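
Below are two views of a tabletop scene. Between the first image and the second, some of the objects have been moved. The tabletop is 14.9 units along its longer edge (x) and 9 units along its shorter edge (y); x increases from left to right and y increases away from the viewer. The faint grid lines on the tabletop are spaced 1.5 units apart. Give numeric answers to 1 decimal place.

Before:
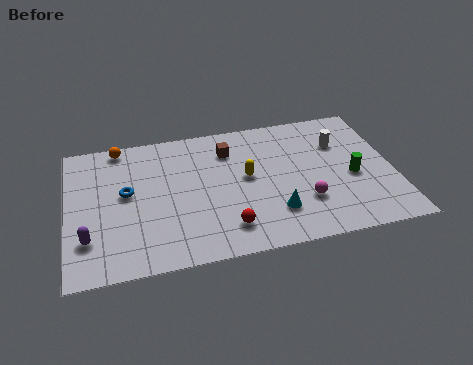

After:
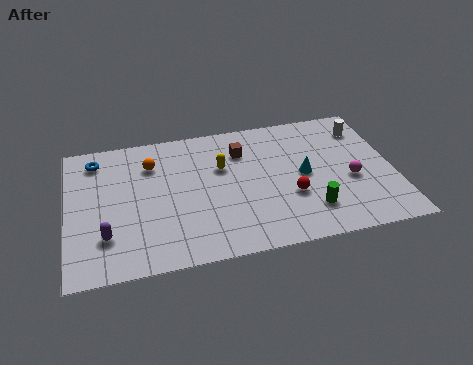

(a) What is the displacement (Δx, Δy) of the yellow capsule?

(-1.1, 0.9)

The yellow capsule started near (8.2, 4.9) and ended near (7.1, 5.8).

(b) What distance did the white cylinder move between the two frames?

1.4

The white cylinder was near (12.6, 6.3) before and (13.8, 7.1) after, so it travelled √(1.2² + 0.8²) ≈ 1.4 units.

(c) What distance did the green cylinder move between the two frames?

2.8

From (13.0, 3.9) to (10.9, 2.1), the green cylinder covered √(2.1² + 1.8²) ≈ 2.8 units.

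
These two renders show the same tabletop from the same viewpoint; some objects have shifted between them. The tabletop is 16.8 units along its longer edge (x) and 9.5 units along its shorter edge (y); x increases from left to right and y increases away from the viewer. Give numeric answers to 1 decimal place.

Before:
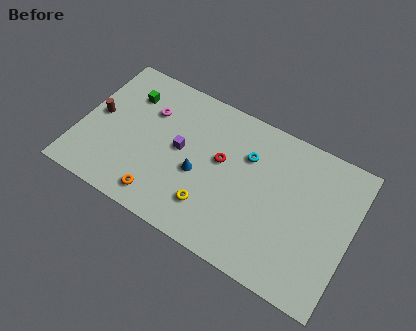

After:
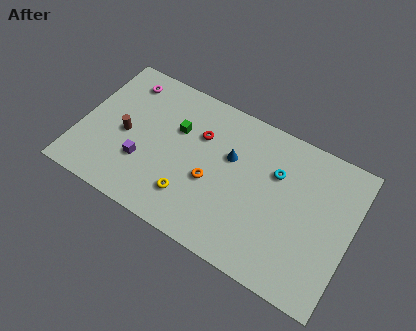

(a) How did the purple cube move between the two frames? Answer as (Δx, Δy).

(-2.1, -1.9)

The purple cube started near (6.2, 5.0) and ended near (4.1, 3.1).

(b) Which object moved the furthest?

the orange torus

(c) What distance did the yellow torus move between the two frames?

1.3

The yellow torus was near (8.5, 2.3) before and (7.2, 2.3) after, so it travelled √(1.3² + 0.0²) ≈ 1.3 units.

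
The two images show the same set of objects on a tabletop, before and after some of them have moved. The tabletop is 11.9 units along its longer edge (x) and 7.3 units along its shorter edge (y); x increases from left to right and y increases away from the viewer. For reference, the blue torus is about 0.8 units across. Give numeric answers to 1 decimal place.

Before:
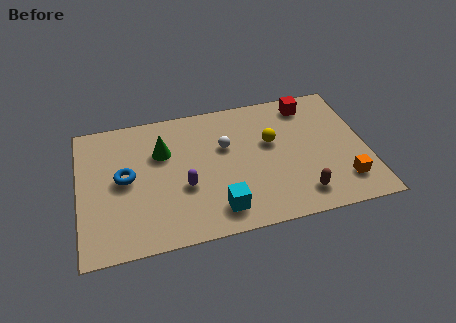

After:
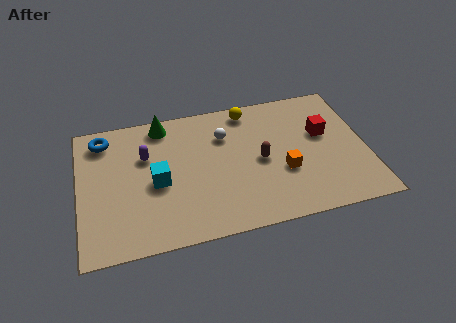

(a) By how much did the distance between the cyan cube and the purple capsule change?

-0.4

The distance was about 2.0 in the first image and 1.6 in the second, so they moved 0.4 units closer together.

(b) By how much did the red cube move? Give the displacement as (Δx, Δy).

(0.5, -1.8)

From the two frames, the red cube sits at roughly (9.7, 6.2) before and (10.2, 4.4) after.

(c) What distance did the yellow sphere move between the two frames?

2.2

The yellow sphere moved from about (8.0, 4.4) to (7.2, 6.4), a distance of √(0.8² + 2.0²) ≈ 2.2.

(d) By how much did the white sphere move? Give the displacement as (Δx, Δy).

(0.0, 0.6)

From the two frames, the white sphere sits at roughly (6.1, 4.6) before and (6.1, 5.2) after.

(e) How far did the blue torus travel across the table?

2.4

From (1.9, 3.8) to (1.1, 6.1), the blue torus covered √(0.8² + 2.3²) ≈ 2.4 units.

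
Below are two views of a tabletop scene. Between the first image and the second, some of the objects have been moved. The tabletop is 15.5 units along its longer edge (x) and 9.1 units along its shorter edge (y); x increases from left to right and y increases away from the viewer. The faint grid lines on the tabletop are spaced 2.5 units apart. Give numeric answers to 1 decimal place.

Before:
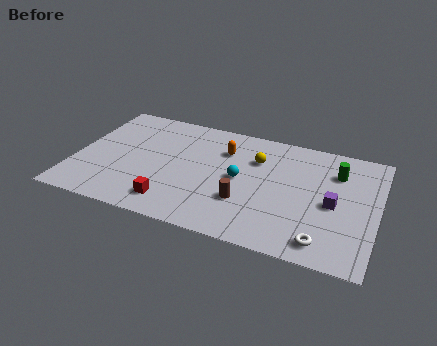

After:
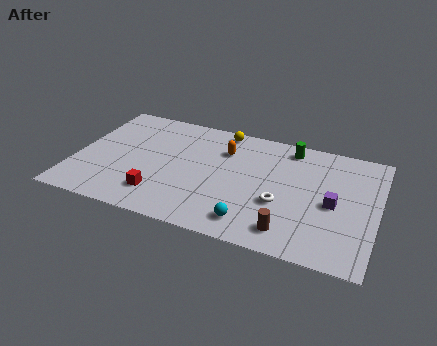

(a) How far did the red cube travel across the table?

0.8

The red cube moved from about (5.3, 1.6) to (4.6, 2.0), a distance of √(0.7² + 0.4²) ≈ 0.8.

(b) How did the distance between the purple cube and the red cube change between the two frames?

+0.6

The distance was about 8.4 in the first image and 9.0 in the second, so they moved 0.6 units further apart.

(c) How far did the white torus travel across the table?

3.1

The white torus moved from about (13.0, 1.3) to (10.7, 3.4), a distance of √(2.3² + 2.1²) ≈ 3.1.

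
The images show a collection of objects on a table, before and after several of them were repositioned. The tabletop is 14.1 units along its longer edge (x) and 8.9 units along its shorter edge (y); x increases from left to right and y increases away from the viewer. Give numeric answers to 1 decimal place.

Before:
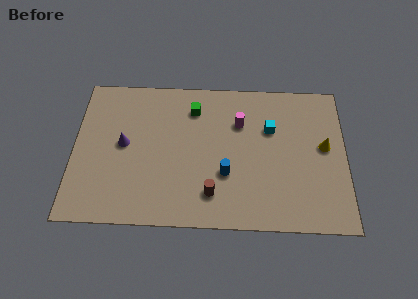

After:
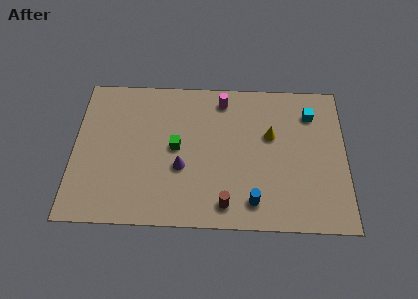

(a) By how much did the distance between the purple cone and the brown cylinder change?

-2.3

They were about 5.4 units apart before and 3.1 after — 2.3 units closer together.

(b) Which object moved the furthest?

the purple cone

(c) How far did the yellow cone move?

2.9

From (13.0, 4.9) to (10.2, 5.5), the yellow cone covered √(2.8² + 0.6²) ≈ 2.9 units.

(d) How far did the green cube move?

2.6

From (6.2, 7.0) to (5.3, 4.6), the green cube covered √(0.9² + 2.4²) ≈ 2.6 units.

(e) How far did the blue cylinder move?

2.1

From (7.9, 3.1) to (9.3, 1.5), the blue cylinder covered √(1.4² + 1.6²) ≈ 2.1 units.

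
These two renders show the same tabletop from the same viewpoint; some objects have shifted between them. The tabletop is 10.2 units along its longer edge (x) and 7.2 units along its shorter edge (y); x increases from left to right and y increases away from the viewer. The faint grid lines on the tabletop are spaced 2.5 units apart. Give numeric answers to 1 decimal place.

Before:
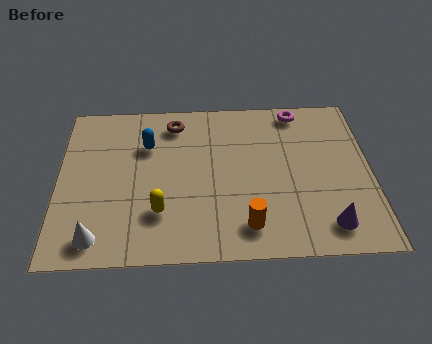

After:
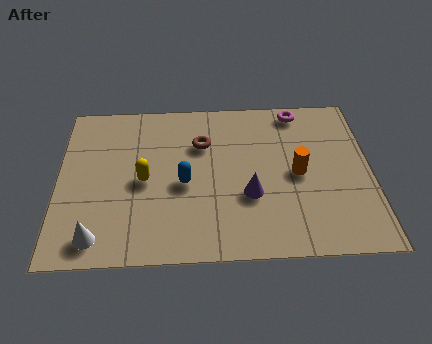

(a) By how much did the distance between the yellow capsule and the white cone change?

+0.6

The distance was about 2.2 in the first image and 2.8 in the second, so they moved 0.6 units further apart.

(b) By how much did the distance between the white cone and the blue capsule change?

-0.7

They were about 4.3 units apart before and 3.6 after — 0.7 units closer together.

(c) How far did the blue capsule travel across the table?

2.2

The blue capsule moved from about (2.9, 5.0) to (4.1, 3.2), a distance of √(1.2² + 1.8²) ≈ 2.2.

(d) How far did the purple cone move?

2.9

From (8.7, 1.2) to (6.2, 2.6), the purple cone covered √(2.5² + 1.4²) ≈ 2.9 units.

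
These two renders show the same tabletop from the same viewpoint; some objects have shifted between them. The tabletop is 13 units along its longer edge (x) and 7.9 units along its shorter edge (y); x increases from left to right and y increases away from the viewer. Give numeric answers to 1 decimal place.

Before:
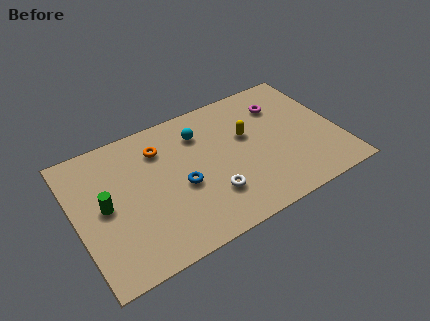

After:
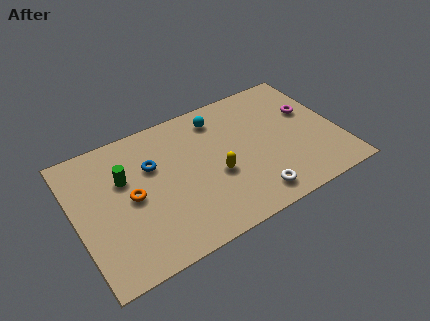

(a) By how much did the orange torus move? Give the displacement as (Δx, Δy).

(-1.7, -2.1)

From the two frames, the orange torus sits at roughly (4.4, 6.0) before and (2.7, 3.9) after.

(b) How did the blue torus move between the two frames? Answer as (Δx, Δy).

(-1.2, 1.8)

From the two frames, the blue torus sits at roughly (5.1, 3.4) before and (3.9, 5.2) after.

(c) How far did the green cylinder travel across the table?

1.6

The green cylinder moved from about (1.4, 4.0) to (2.5, 5.1), a distance of √(1.1² + 1.1²) ≈ 1.6.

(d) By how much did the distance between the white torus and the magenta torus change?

-0.4

Before: roughly 5.5 units apart; after: 5.1. That's 0.4 units closer together.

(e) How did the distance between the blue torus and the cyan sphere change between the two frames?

+0.8

Before: roughly 2.9 units apart; after: 3.7. That's 0.8 units further apart.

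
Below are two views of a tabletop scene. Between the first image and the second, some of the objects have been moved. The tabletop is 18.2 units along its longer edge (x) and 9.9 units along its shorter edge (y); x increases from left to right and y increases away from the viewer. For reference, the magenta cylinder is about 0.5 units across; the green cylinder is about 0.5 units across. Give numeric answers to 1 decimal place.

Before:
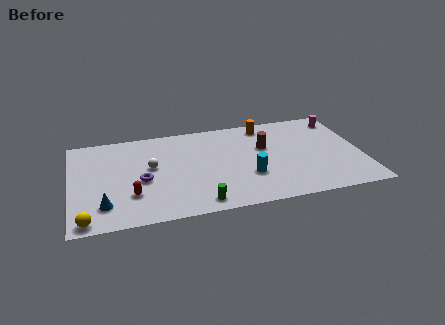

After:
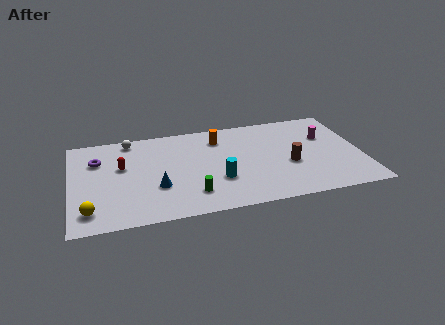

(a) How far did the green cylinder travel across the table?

1.1

The green cylinder was near (7.8, 1.2) before and (7.4, 2.2) after, so it travelled √(0.4² + 1.0²) ≈ 1.1 units.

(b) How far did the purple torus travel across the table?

3.8

The purple torus was near (4.4, 4.3) before and (1.7, 7.0) after, so it travelled √(2.7² + 2.7²) ≈ 3.8 units.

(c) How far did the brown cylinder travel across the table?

2.6

The brown cylinder was near (12.2, 6.2) before and (13.6, 4.0) after, so it travelled √(1.4² + 2.2²) ≈ 2.6 units.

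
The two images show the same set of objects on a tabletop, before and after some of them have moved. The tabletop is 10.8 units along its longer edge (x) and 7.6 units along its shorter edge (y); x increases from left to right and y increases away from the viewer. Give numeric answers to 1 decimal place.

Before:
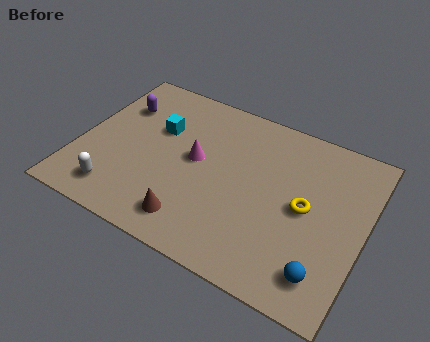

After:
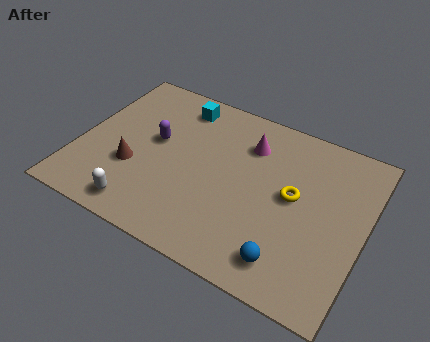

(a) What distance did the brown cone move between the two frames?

2.9

The brown cone moved from about (4.7, 1.3) to (2.2, 2.7), a distance of √(2.5² + 1.4²) ≈ 2.9.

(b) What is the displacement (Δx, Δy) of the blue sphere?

(-1.3, -0.1)

From the two frames, the blue sphere sits at roughly (9.6, 1.4) before and (8.3, 1.3) after.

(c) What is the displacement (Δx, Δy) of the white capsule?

(1.0, -0.3)

The white capsule was at about (1.8, 1.3) and moved to about (2.8, 1.0).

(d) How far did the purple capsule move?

1.9

The purple capsule moved from about (1.2, 5.4) to (2.8, 4.3), a distance of √(1.6² + 1.1²) ≈ 1.9.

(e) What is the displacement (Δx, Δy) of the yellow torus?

(-0.5, 0.3)

From the two frames, the yellow torus sits at roughly (8.6, 3.8) before and (8.1, 4.1) after.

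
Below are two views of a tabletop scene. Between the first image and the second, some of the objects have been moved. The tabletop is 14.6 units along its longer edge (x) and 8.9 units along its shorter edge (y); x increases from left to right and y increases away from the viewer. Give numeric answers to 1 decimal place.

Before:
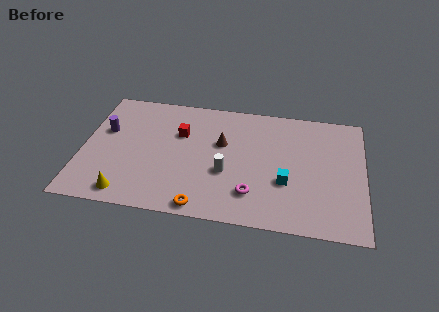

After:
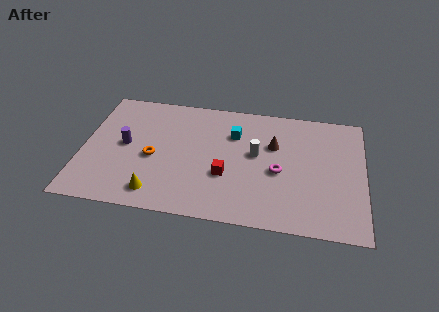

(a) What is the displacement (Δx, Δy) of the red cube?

(2.5, -2.7)

The red cube started near (5.0, 5.9) and ended near (7.5, 3.2).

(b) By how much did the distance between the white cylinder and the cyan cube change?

-1.3

The distance was about 3.1 in the first image and 1.8 in the second, so they moved 1.3 units closer together.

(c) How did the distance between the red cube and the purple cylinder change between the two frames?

+1.6

They were about 3.9 units apart before and 5.5 after — 1.6 units further apart.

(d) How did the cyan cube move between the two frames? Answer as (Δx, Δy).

(-2.8, 3.1)

The cyan cube started near (10.6, 3.2) and ended near (7.8, 6.3).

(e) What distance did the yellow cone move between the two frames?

1.5

From (2.5, 1.1) to (4.0, 1.4), the yellow cone covered √(1.5² + 0.3²) ≈ 1.5 units.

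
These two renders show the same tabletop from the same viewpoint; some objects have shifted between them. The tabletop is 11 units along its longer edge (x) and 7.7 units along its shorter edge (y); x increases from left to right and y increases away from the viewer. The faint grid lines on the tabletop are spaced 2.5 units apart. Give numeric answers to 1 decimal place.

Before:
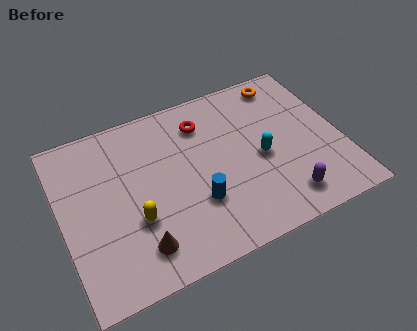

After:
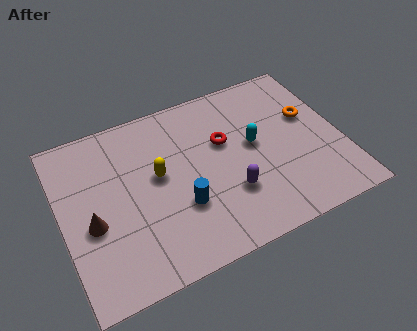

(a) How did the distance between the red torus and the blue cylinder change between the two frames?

-0.6

The distance was about 3.6 in the first image and 3.0 in the second, so they moved 0.6 units closer together.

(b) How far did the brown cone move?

2.3

The brown cone was near (2.7, 1.5) before and (1.1, 3.2) after, so it travelled √(1.6² + 1.7²) ≈ 2.3 units.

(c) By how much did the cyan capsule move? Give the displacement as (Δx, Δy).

(-0.2, 0.7)

From the two frames, the cyan capsule sits at roughly (7.8, 3.5) before and (7.6, 4.2) after.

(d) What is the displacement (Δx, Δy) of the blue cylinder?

(-0.6, 0.1)

The blue cylinder was at about (5.1, 2.5) and moved to about (4.5, 2.6).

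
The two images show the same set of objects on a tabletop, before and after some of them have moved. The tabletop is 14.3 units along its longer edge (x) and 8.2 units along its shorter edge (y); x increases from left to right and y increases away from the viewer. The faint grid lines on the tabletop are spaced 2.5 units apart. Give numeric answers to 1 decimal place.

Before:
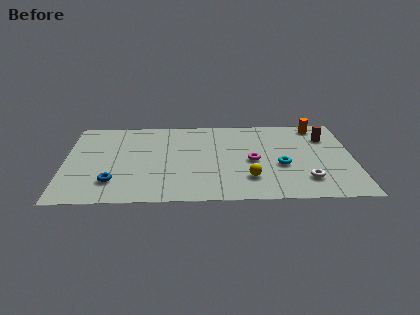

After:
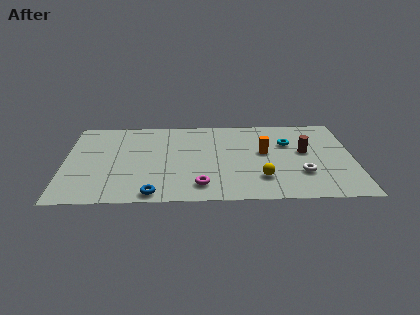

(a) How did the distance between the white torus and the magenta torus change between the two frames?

+1.9

The distance was about 3.2 in the first image and 5.1 in the second, so they moved 1.9 units further apart.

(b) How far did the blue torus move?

2.3

The blue torus moved from about (2.4, 2.0) to (4.4, 0.8), a distance of √(2.0² + 1.2²) ≈ 2.3.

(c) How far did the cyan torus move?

2.2

The cyan torus was near (10.7, 3.3) before and (11.1, 5.5) after, so it travelled √(0.4² + 2.2²) ≈ 2.2 units.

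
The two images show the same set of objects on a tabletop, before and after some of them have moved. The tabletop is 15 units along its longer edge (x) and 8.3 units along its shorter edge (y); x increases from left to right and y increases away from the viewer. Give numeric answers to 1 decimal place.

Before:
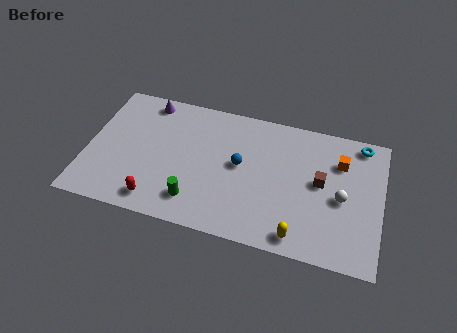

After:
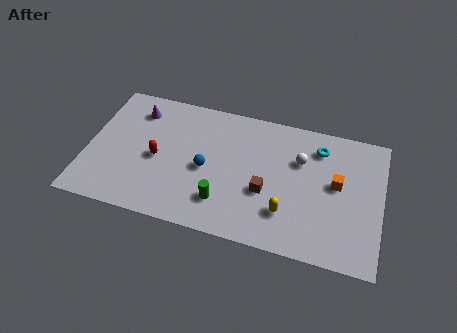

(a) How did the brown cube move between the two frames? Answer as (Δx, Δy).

(-2.7, -1.3)

The brown cube was at about (11.9, 4.5) and moved to about (9.2, 3.2).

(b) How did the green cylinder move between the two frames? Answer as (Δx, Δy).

(1.4, 0.3)

The green cylinder was at about (5.7, 1.7) and moved to about (7.1, 2.0).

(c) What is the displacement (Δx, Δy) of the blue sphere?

(-1.7, -0.7)

The blue sphere was at about (7.8, 4.5) and moved to about (6.1, 3.8).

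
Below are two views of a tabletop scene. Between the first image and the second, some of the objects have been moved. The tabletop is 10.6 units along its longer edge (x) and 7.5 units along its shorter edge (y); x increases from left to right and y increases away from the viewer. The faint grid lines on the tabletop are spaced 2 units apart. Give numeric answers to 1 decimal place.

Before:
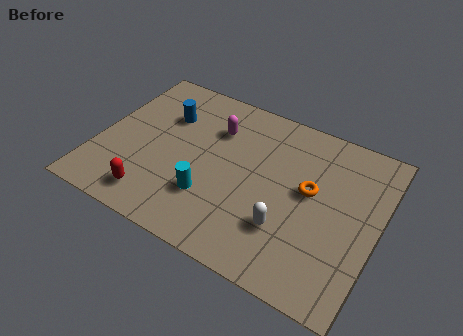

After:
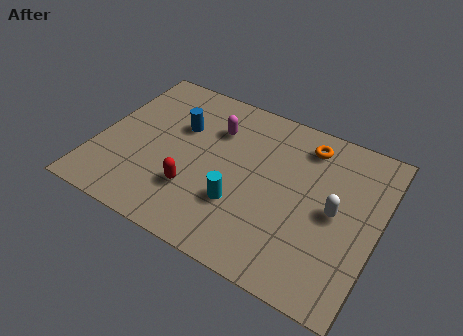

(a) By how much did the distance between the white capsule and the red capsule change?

+0.3

Before: roughly 5.0 units apart; after: 5.3. That's 0.3 units further apart.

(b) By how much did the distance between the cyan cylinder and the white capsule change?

+0.7

The distance was about 2.9 in the first image and 3.6 in the second, so they moved 0.7 units further apart.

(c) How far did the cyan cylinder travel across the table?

1.1

The cyan cylinder moved from about (4.5, 2.2) to (5.6, 2.4), a distance of √(1.1² + 0.2²) ≈ 1.1.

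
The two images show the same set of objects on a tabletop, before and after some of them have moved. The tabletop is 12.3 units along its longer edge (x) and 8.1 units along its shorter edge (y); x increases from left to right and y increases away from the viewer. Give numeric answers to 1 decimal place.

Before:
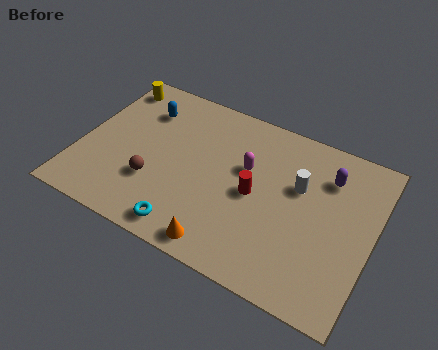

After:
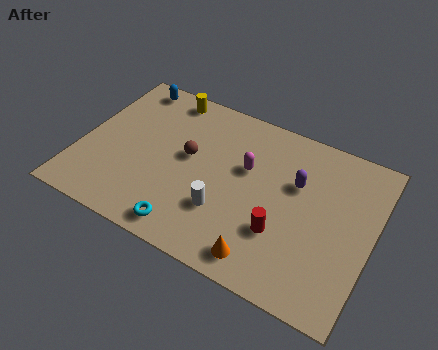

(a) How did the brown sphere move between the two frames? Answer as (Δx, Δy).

(1.2, 1.9)

From the two frames, the brown sphere sits at roughly (3.3, 2.6) before and (4.5, 4.5) after.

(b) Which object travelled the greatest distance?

the white cylinder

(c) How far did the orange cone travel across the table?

1.7

The orange cone was near (6.5, 0.9) before and (8.2, 1.1) after, so it travelled √(1.7² + 0.2²) ≈ 1.7 units.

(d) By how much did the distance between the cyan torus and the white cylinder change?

-3.8

The distance was about 5.8 in the first image and 2.0 in the second, so they moved 3.8 units closer together.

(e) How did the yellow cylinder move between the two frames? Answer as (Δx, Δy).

(2.3, 0.3)

The yellow cylinder started near (0.8, 6.9) and ended near (3.1, 7.2).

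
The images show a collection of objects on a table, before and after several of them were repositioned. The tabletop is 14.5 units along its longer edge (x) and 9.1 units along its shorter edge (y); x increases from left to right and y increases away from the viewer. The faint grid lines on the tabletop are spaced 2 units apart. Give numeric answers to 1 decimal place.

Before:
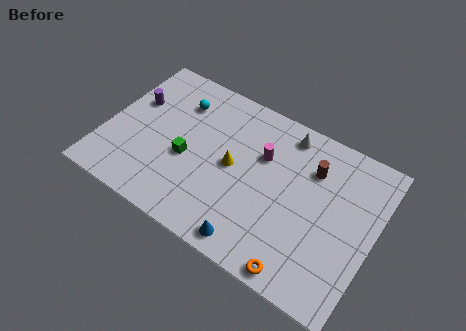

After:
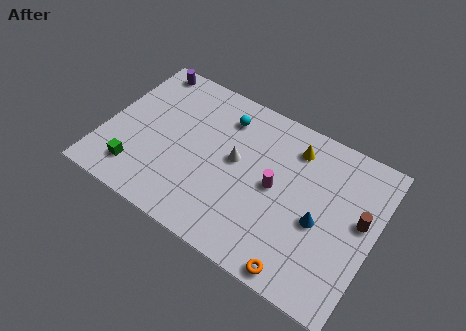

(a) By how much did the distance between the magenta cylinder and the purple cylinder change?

+1.5

Before: roughly 7.1 units apart; after: 8.6. That's 1.5 units further apart.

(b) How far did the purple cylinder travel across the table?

2.4

The purple cylinder moved from about (1.2, 5.8) to (1.4, 8.2), a distance of √(0.2² + 2.4²) ≈ 2.4.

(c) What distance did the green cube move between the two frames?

3.1

The green cube moved from about (4.5, 3.8) to (2.1, 1.8), a distance of √(2.4² + 2.0²) ≈ 3.1.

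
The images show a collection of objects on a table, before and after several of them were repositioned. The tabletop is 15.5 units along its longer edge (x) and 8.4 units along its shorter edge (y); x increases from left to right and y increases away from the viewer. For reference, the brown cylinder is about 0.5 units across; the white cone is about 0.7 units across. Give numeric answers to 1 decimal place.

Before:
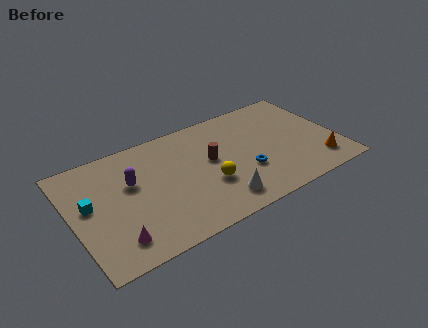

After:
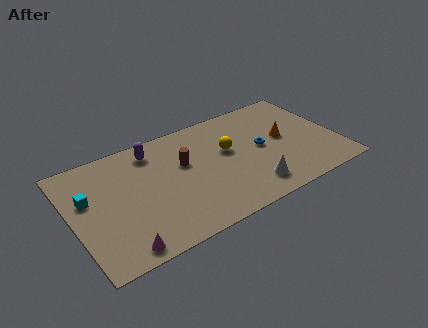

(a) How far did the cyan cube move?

0.5

The cyan cube moved from about (1.0, 4.7) to (1.0, 5.2), a distance of √(0.0² + 0.5²) ≈ 0.5.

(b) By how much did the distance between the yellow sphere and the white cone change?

+1.9

They were about 1.6 units apart before and 3.5 after — 1.9 units further apart.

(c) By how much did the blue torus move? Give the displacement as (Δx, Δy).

(1.2, 1.4)

The blue torus started near (9.9, 2.9) and ended near (11.1, 4.3).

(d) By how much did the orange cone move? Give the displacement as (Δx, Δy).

(-1.6, 2.8)

The orange cone started near (14.1, 1.7) and ended near (12.5, 4.5).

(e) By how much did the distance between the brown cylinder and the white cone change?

+1.8

Before: roughly 3.2 units apart; after: 5.0. That's 1.8 units further apart.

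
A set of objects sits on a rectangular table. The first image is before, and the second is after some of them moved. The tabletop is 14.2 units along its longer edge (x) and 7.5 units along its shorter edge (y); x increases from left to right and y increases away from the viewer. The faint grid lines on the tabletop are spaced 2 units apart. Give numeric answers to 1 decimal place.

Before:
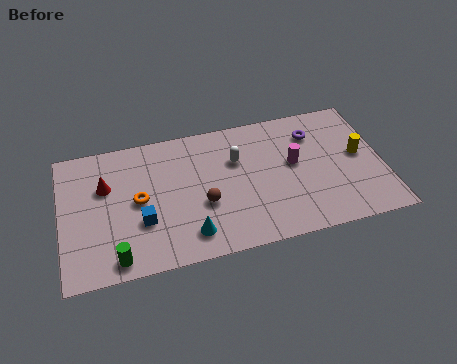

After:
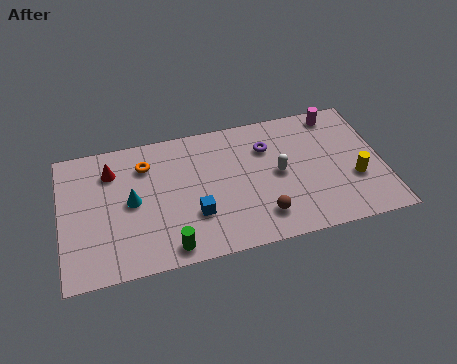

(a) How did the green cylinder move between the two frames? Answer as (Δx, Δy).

(2.3, 0.0)

From the two frames, the green cylinder sits at roughly (2.3, 0.9) before and (4.6, 0.9) after.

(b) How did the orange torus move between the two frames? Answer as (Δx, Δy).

(0.4, 1.9)

From the two frames, the orange torus sits at roughly (3.4, 3.8) before and (3.8, 5.7) after.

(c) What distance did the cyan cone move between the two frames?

3.4

From (5.5, 1.4) to (3.1, 3.8), the cyan cone covered √(2.4² + 2.4²) ≈ 3.4 units.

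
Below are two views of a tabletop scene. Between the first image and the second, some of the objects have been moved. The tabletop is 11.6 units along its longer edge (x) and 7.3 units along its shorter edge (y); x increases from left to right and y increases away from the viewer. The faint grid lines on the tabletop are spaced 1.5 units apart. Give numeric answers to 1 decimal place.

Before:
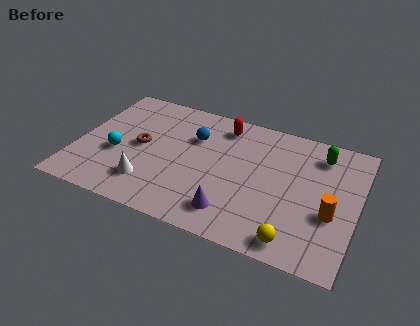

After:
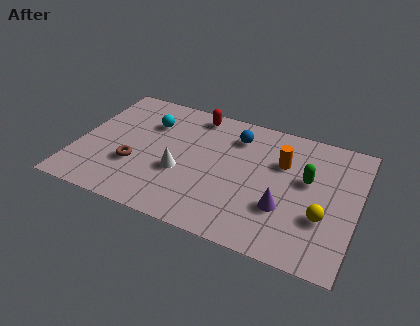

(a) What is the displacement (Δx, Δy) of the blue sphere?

(1.7, 0.7)

From the two frames, the blue sphere sits at roughly (4.7, 5.0) before and (6.4, 5.7) after.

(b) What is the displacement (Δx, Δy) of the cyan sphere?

(1.1, 2.3)

The cyan sphere was at about (1.7, 2.9) and moved to about (2.8, 5.2).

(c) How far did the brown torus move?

1.2

From (2.6, 3.7) to (2.5, 2.5), the brown torus covered √(0.1² + 1.2²) ≈ 1.2 units.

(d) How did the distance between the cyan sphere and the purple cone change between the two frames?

+1.3

They were about 5.2 units apart before and 6.5 after — 1.3 units further apart.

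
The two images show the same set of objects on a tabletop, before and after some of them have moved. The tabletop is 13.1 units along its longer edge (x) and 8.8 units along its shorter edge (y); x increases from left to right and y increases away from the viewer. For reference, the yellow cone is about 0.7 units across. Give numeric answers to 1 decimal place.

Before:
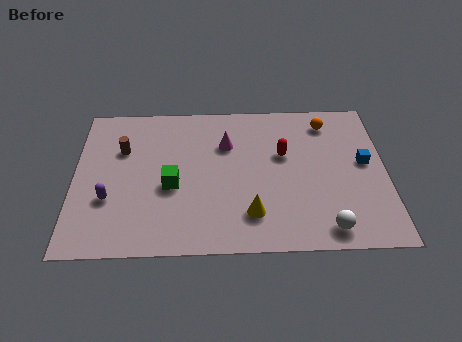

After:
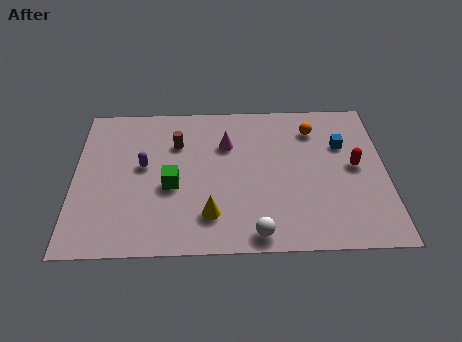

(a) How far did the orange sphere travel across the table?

0.7

The orange sphere moved from about (10.7, 7.3) to (10.1, 6.9), a distance of √(0.6² + 0.4²) ≈ 0.7.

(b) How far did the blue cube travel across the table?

1.4

From (12.2, 4.8) to (11.3, 5.9), the blue cube covered √(0.9² + 1.1²) ≈ 1.4 units.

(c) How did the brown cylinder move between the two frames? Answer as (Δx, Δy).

(2.3, 0.3)

The brown cylinder started near (2.0, 5.9) and ended near (4.3, 6.2).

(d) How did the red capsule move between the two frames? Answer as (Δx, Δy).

(3.0, -0.8)

From the two frames, the red capsule sits at roughly (8.8, 5.4) before and (11.8, 4.6) after.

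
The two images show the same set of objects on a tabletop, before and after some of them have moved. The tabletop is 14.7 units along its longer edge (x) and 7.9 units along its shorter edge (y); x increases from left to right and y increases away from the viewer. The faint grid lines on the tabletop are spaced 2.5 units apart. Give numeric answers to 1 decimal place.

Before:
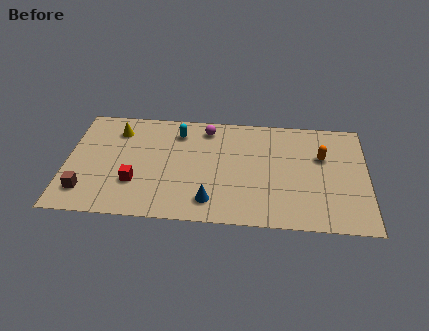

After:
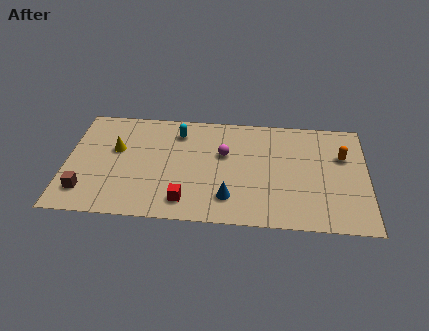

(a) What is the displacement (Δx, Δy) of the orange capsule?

(1.0, 0.1)

The orange capsule started near (12.5, 5.1) and ended near (13.5, 5.2).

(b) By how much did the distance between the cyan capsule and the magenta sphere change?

+1.2

They were about 1.5 units apart before and 2.7 after — 1.2 units further apart.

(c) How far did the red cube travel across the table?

2.7

The red cube was near (3.4, 2.5) before and (5.9, 1.4) after, so it travelled √(2.5² + 1.1²) ≈ 2.7 units.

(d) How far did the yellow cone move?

1.4

From (2.4, 6.2) to (2.4, 4.8), the yellow cone covered √(0.0² + 1.4²) ≈ 1.4 units.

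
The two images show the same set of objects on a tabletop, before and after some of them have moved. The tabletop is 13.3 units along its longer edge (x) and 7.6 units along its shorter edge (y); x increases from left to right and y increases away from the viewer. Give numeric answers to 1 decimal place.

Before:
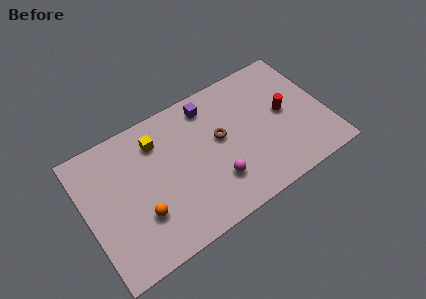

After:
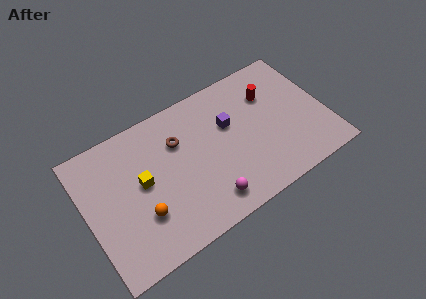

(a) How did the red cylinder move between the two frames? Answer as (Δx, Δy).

(-0.6, 1.4)

From the two frames, the red cylinder sits at roughly (11.1, 4.0) before and (10.5, 5.4) after.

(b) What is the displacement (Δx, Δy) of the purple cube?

(0.9, -1.6)

From the two frames, the purple cube sits at roughly (7.2, 6.4) before and (8.1, 4.8) after.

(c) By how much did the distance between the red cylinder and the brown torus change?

+1.6

They were about 3.6 units apart before and 5.2 after — 1.6 units further apart.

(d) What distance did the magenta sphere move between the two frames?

1.0

From (6.9, 2.1) to (6.3, 1.3), the magenta sphere covered √(0.6² + 0.8²) ≈ 1.0 units.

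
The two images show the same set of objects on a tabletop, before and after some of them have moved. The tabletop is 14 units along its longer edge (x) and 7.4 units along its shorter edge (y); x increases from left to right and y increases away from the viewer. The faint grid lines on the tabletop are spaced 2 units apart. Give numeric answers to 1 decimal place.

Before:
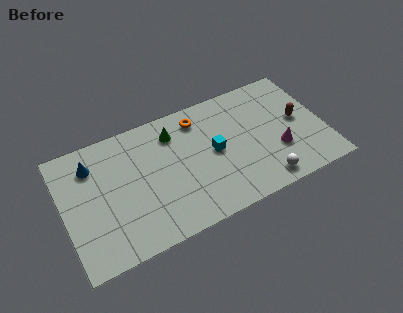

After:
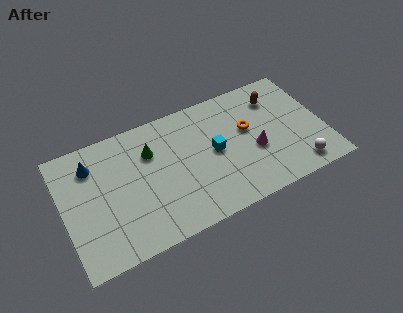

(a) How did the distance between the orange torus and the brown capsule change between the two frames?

-3.5

They were about 5.6 units apart before and 2.1 after — 3.5 units closer together.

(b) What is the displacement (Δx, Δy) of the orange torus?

(2.5, -1.7)

The orange torus was at about (7.5, 6.1) and moved to about (10.0, 4.4).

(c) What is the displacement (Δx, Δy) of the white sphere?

(1.9, 0.1)

The white sphere was at about (10.4, 1.0) and moved to about (12.3, 1.1).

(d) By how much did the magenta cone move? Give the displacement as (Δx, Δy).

(-1.2, 0.5)

From the two frames, the magenta cone sits at roughly (11.4, 2.5) before and (10.2, 3.0) after.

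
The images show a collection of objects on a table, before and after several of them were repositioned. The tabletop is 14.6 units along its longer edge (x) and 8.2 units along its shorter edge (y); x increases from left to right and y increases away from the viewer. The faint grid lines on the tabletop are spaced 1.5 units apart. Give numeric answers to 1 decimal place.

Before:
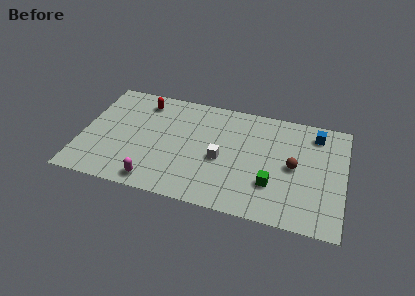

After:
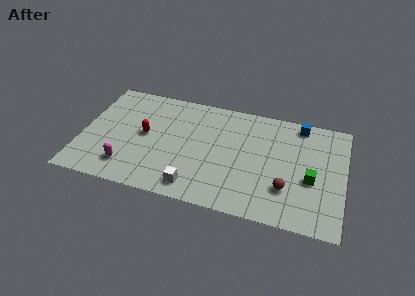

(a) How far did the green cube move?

2.3

The green cube was near (10.7, 2.5) before and (12.8, 3.4) after, so it travelled √(2.1² + 0.9²) ≈ 2.3 units.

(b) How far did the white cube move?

2.7

The white cube was near (7.8, 3.6) before and (6.5, 1.2) after, so it travelled √(1.3² + 2.4²) ≈ 2.7 units.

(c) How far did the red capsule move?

2.5

From (3.2, 6.8) to (3.5, 4.3), the red capsule covered √(0.3² + 2.5²) ≈ 2.5 units.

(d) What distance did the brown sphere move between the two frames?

1.7

The brown sphere moved from about (11.8, 4.1) to (11.5, 2.4), a distance of √(0.3² + 1.7²) ≈ 1.7.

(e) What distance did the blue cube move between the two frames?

1.0

The blue cube moved from about (12.9, 6.8) to (12.0, 7.3), a distance of √(0.9² + 0.5²) ≈ 1.0.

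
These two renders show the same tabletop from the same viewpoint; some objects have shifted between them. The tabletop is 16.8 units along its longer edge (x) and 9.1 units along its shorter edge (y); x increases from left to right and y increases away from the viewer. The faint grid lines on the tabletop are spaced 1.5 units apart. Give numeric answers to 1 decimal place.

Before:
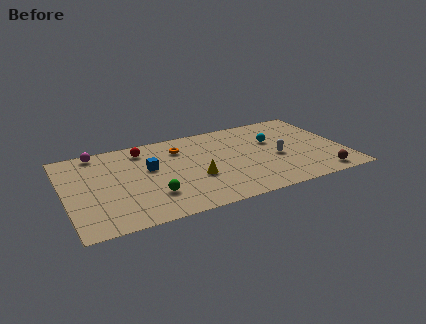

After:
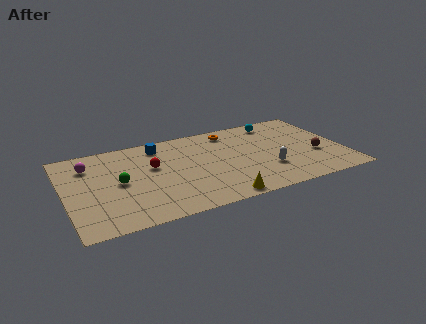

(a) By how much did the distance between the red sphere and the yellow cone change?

+0.9

The distance was about 5.0 in the first image and 5.9 in the second, so they moved 0.9 units further apart.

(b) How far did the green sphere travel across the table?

2.7

The green sphere moved from about (5.0, 2.5) to (3.2, 4.5), a distance of √(1.8² + 2.0²) ≈ 2.7.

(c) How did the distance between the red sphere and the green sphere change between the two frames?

-2.7

The distance was about 5.0 in the first image and 2.3 in the second, so they moved 2.7 units closer together.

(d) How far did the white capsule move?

1.3

The white capsule was near (12.7, 3.9) before and (12.0, 2.8) after, so it travelled √(0.7² + 1.1²) ≈ 1.3 units.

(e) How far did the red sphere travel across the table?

2.0

The red sphere was near (4.9, 7.5) before and (5.3, 5.5) after, so it travelled √(0.4² + 2.0²) ≈ 2.0 units.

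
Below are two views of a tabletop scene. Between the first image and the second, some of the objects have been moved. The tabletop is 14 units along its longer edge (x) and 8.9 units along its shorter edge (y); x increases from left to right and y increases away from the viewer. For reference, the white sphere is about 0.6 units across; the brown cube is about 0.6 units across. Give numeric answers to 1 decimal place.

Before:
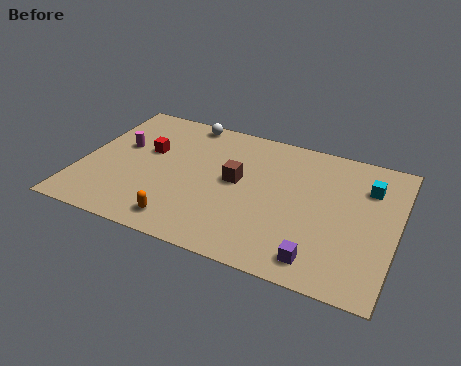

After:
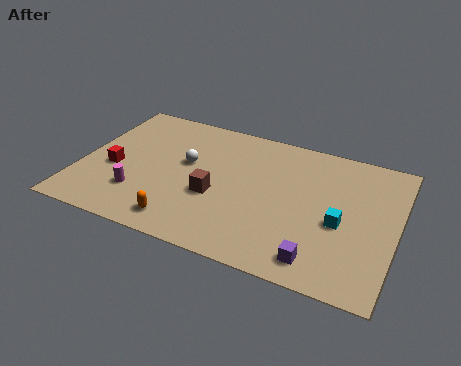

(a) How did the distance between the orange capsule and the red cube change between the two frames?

-0.4

The distance was about 4.6 in the first image and 4.2 in the second, so they moved 0.4 units closer together.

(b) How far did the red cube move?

2.1

The red cube was near (2.8, 5.4) before and (1.5, 3.7) after, so it travelled √(1.3² + 1.7²) ≈ 2.1 units.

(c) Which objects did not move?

the orange capsule and the purple cube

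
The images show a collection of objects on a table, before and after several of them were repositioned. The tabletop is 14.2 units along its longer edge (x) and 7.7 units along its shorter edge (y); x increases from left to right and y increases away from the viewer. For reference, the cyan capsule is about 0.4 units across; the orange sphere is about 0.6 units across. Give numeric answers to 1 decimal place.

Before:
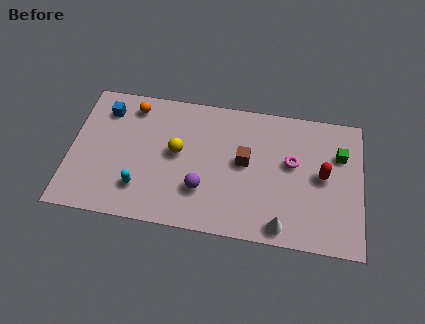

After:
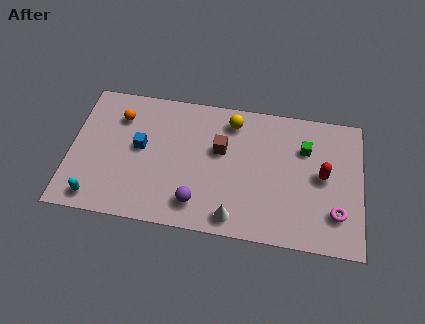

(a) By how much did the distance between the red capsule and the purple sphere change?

+0.5

They were about 6.0 units apart before and 6.5 after — 0.5 units further apart.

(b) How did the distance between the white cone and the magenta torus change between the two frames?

+1.4

Before: roughly 3.6 units apart; after: 5.0. That's 1.4 units further apart.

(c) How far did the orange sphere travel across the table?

0.9

The orange sphere was near (2.9, 6.5) before and (2.3, 5.8) after, so it travelled √(0.6² + 0.7²) ≈ 0.9 units.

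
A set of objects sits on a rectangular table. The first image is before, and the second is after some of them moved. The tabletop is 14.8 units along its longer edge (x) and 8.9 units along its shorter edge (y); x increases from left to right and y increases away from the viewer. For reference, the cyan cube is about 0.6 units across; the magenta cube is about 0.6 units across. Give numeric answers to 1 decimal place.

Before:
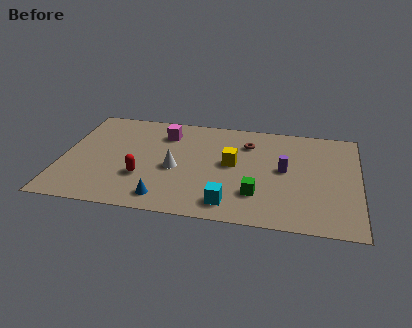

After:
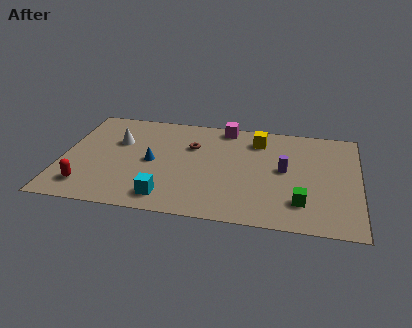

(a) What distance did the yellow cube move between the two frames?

2.6

The yellow cube moved from about (8.5, 4.8) to (9.7, 7.1), a distance of √(1.2² + 2.3²) ≈ 2.6.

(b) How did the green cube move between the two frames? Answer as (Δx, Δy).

(2.2, -0.3)

From the two frames, the green cube sits at roughly (9.8, 2.4) before and (12.0, 2.1) after.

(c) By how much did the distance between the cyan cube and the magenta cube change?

+0.6

The distance was about 6.5 in the first image and 7.1 in the second, so they moved 0.6 units further apart.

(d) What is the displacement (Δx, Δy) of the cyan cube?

(-3.1, 0.0)

The cyan cube was at about (8.5, 1.4) and moved to about (5.4, 1.4).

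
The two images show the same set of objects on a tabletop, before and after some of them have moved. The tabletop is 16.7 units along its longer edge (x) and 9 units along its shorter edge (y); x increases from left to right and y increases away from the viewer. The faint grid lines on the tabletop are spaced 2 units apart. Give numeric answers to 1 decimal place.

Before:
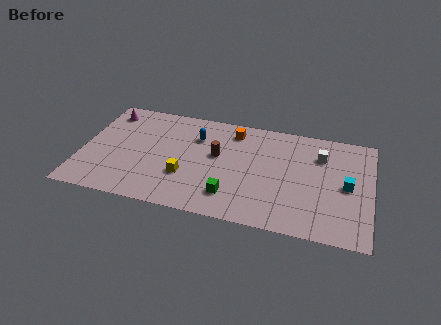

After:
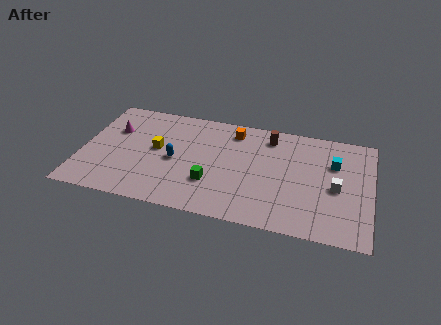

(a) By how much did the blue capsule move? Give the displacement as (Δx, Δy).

(-1.1, -2.3)

From the two frames, the blue capsule sits at roughly (6.5, 6.5) before and (5.4, 4.2) after.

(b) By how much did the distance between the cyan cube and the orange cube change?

-1.3

The distance was about 7.4 in the first image and 6.1 in the second, so they moved 1.3 units closer together.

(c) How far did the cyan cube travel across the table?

1.9

The cyan cube moved from about (15.3, 4.4) to (14.5, 6.1), a distance of √(0.8² + 1.7²) ≈ 1.9.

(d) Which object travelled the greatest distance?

the brown cylinder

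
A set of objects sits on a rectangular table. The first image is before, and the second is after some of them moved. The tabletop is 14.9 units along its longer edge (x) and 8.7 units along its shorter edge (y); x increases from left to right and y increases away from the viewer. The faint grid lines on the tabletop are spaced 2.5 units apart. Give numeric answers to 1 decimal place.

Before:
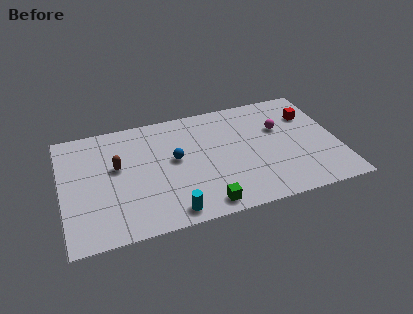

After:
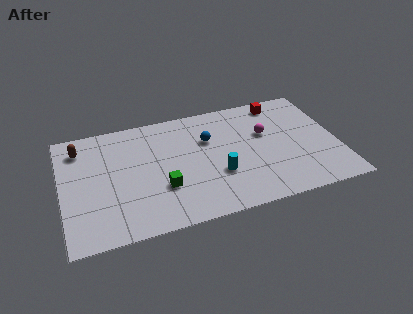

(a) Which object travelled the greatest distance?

the cyan cylinder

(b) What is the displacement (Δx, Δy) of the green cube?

(-2.1, 1.9)

The green cube was at about (7.4, 1.0) and moved to about (5.3, 2.9).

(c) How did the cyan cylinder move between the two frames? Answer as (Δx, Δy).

(2.7, 2.0)

From the two frames, the cyan cylinder sits at roughly (5.6, 1.0) before and (8.3, 3.0) after.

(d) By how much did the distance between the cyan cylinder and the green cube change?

+1.2

They were about 1.8 units apart before and 3.0 after — 1.2 units further apart.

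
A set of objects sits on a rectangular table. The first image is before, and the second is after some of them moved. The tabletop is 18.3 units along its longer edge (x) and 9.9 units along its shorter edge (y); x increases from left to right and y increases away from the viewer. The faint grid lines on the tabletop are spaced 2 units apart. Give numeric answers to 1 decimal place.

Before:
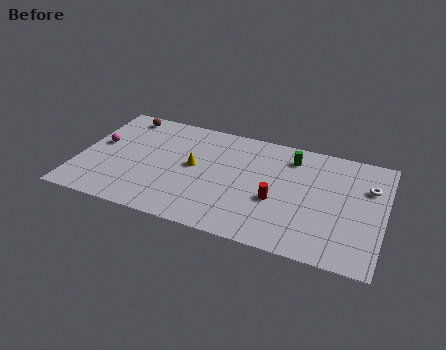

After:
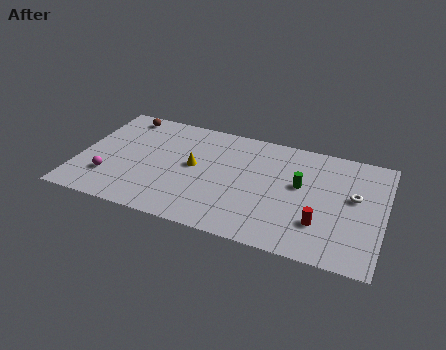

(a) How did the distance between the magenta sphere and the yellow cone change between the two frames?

-0.3

They were about 5.8 units apart before and 5.5 after — 0.3 units closer together.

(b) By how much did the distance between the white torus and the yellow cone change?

-0.9

Before: roughly 10.5 units apart; after: 9.6. That's 0.9 units closer together.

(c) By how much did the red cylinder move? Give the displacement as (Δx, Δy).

(2.7, -1.1)

From the two frames, the red cylinder sits at roughly (12.0, 3.9) before and (14.7, 2.8) after.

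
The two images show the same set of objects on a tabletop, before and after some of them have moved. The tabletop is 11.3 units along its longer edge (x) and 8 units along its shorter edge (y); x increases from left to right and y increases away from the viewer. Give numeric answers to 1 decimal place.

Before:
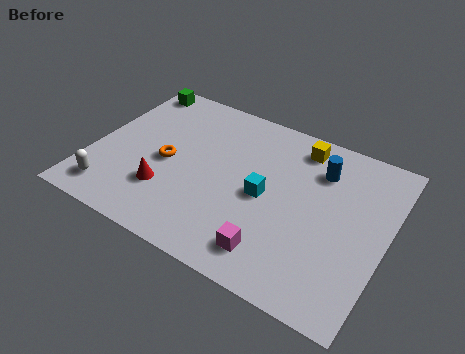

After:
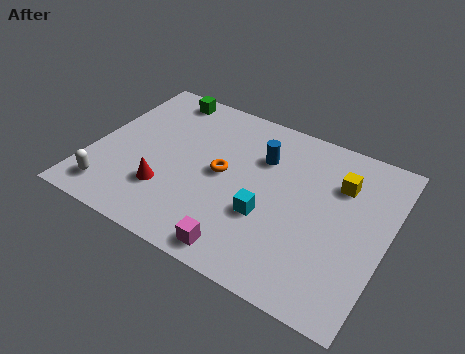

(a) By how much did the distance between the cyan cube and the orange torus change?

-1.6

The distance was about 3.8 in the first image and 2.2 in the second, so they moved 1.6 units closer together.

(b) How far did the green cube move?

1.2

The green cube was near (0.9, 7.1) before and (2.1, 7.1) after, so it travelled √(1.2² + 0.0²) ≈ 1.2 units.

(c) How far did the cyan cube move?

0.9

The cyan cube moved from about (6.7, 3.8) to (6.9, 2.9), a distance of √(0.2² + 0.9²) ≈ 0.9.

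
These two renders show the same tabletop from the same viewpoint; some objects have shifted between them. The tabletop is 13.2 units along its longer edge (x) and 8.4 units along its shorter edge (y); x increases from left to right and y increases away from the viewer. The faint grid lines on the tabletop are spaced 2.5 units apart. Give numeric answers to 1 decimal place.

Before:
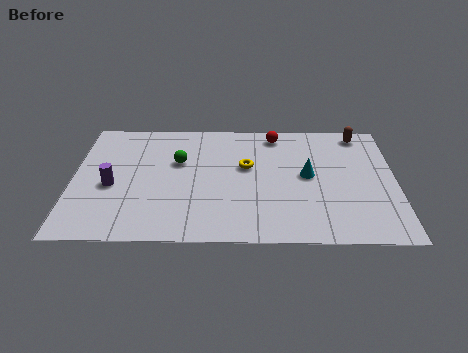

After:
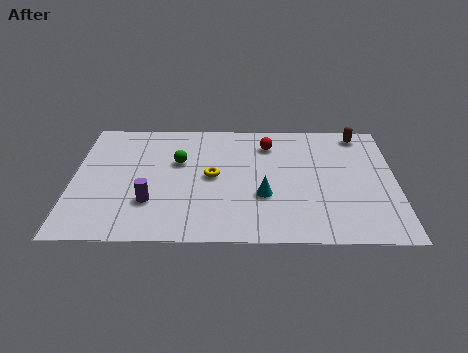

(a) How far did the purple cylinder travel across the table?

1.9

From (1.6, 3.6) to (3.2, 2.5), the purple cylinder covered √(1.6² + 1.1²) ≈ 1.9 units.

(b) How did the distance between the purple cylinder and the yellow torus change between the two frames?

-2.6

Before: roughly 5.7 units apart; after: 3.1. That's 2.6 units closer together.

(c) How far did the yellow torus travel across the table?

1.6

From (7.1, 5.0) to (5.7, 4.3), the yellow torus covered √(1.4² + 0.7²) ≈ 1.6 units.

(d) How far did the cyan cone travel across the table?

2.3

From (9.6, 4.4) to (7.8, 3.0), the cyan cone covered √(1.8² + 1.4²) ≈ 2.3 units.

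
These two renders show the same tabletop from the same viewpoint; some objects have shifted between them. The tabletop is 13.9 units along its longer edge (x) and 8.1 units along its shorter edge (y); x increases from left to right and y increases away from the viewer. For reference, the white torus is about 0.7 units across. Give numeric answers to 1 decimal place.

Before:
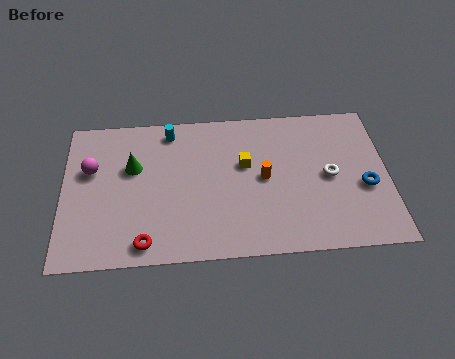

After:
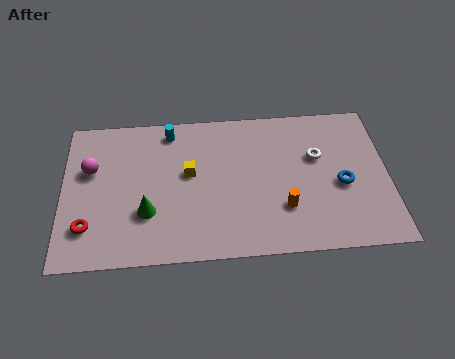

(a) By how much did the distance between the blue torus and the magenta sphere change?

-1.0

The distance was about 11.8 in the first image and 10.8 in the second, so they moved 1.0 units closer together.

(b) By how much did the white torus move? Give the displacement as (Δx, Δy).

(-0.5, 1.1)

From the two frames, the white torus sits at roughly (11.4, 4.0) before and (10.9, 5.1) after.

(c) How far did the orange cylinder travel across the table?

1.9

The orange cylinder moved from about (8.6, 4.1) to (9.4, 2.4), a distance of √(0.8² + 1.7²) ≈ 1.9.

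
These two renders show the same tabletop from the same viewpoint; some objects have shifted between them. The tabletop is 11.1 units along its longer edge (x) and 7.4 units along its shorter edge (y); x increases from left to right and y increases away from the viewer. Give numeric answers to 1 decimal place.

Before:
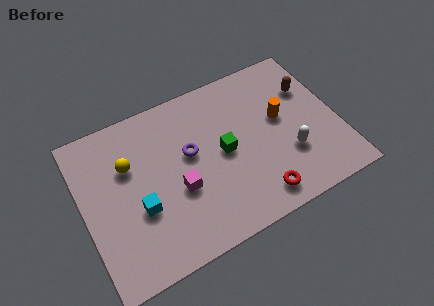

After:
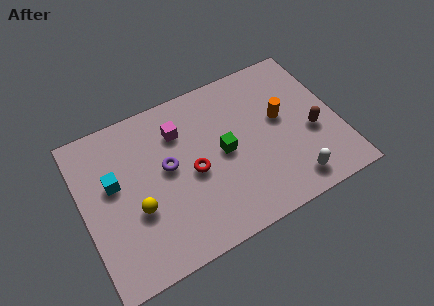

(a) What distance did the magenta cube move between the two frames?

2.6

The magenta cube moved from about (4.0, 2.9) to (4.4, 5.5), a distance of √(0.4² + 2.6²) ≈ 2.6.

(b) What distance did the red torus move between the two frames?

3.4

The red torus moved from about (7.2, 1.1) to (4.7, 3.4), a distance of √(2.5² + 2.3²) ≈ 3.4.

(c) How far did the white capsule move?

1.3

From (8.8, 2.4) to (8.7, 1.1), the white capsule covered √(0.1² + 1.3²) ≈ 1.3 units.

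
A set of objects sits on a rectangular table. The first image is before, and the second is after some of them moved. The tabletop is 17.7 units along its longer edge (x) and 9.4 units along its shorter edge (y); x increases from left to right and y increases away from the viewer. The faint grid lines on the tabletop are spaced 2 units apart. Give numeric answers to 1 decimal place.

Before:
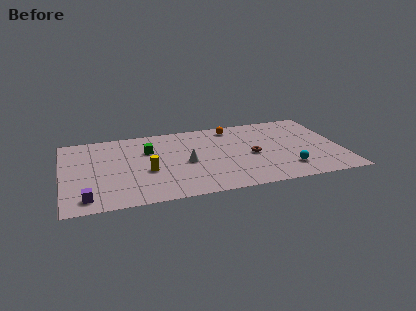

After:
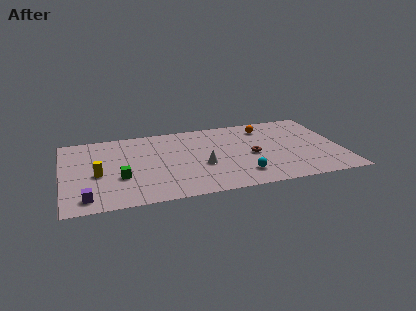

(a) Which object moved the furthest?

the green cube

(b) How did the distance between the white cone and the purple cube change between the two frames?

+0.7

The distance was about 7.0 in the first image and 7.7 in the second, so they moved 0.7 units further apart.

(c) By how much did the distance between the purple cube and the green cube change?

-3.5

The distance was about 6.5 in the first image and 3.0 in the second, so they moved 3.5 units closer together.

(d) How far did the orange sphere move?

2.2

The orange sphere was near (11.0, 8.1) before and (13.1, 7.6) after, so it travelled √(2.1² + 0.5²) ≈ 2.2 units.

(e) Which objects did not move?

the purple cube and the brown torus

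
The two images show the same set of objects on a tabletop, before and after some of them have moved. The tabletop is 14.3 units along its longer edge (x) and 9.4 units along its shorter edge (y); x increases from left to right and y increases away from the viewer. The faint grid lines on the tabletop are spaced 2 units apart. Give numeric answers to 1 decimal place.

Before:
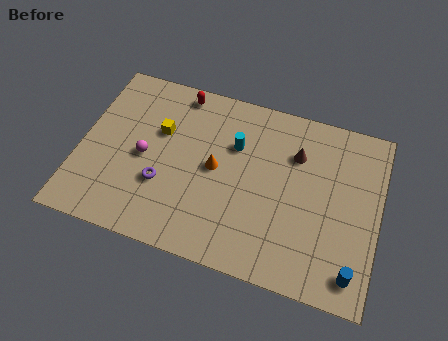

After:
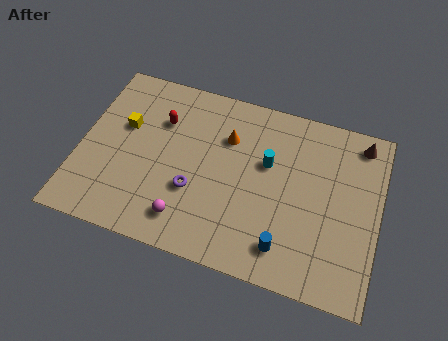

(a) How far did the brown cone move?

3.4

The brown cone moved from about (10.2, 6.7) to (13.2, 8.2), a distance of √(3.0² + 1.5²) ≈ 3.4.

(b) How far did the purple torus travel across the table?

1.5

The purple torus was near (4.1, 3.2) before and (5.6, 3.3) after, so it travelled √(1.5² + 0.1²) ≈ 1.5 units.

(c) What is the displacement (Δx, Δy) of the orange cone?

(0.4, 1.8)

From the two frames, the orange cone sits at roughly (6.5, 4.8) before and (6.9, 6.6) after.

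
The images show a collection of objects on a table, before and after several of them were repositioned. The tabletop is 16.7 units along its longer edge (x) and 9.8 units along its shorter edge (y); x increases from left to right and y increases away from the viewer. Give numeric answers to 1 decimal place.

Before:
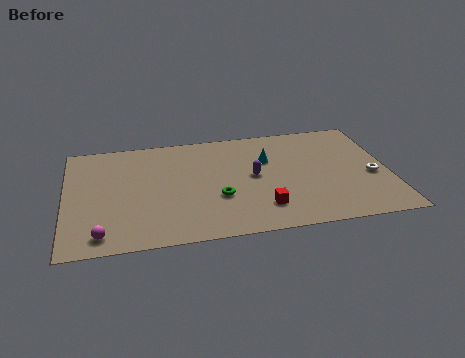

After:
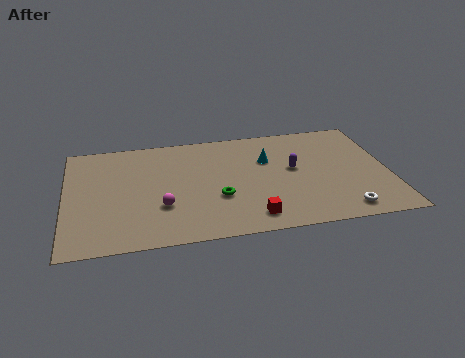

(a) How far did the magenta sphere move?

3.6

The magenta sphere moved from about (1.8, 1.3) to (4.9, 3.2), a distance of √(3.1² + 1.9²) ≈ 3.6.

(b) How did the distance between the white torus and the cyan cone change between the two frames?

+0.5

The distance was about 5.8 in the first image and 6.3 in the second, so they moved 0.5 units further apart.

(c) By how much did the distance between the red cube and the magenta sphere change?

-3.4

The distance was about 8.2 in the first image and 4.8 in the second, so they moved 3.4 units closer together.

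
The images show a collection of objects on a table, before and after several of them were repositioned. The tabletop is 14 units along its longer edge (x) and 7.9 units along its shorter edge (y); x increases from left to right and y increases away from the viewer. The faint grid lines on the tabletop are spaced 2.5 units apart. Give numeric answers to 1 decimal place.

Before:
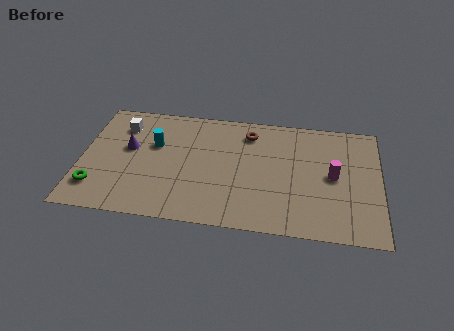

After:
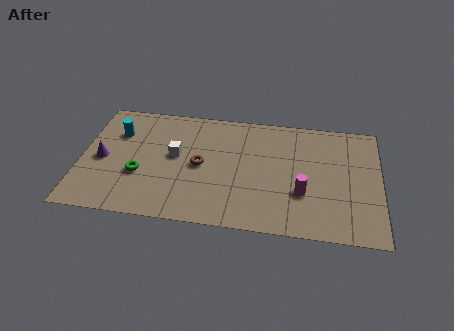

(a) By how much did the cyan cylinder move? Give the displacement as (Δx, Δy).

(-1.8, 0.6)

From the two frames, the cyan cylinder sits at roughly (3.4, 5.0) before and (1.6, 5.6) after.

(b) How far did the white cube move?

3.1

The white cube moved from about (1.8, 6.1) to (4.4, 4.4), a distance of √(2.6² + 1.7²) ≈ 3.1.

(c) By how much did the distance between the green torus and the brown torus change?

-5.4

Before: roughly 8.4 units apart; after: 3.0. That's 5.4 units closer together.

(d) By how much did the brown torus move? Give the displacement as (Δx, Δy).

(-2.2, -2.5)

The brown torus started near (7.8, 6.4) and ended near (5.6, 3.9).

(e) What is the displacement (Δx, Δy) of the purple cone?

(-1.2, -0.9)

From the two frames, the purple cone sits at roughly (2.2, 4.6) before and (1.0, 3.7) after.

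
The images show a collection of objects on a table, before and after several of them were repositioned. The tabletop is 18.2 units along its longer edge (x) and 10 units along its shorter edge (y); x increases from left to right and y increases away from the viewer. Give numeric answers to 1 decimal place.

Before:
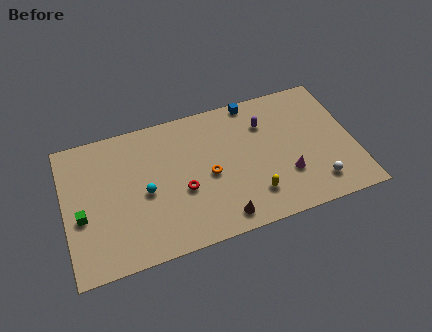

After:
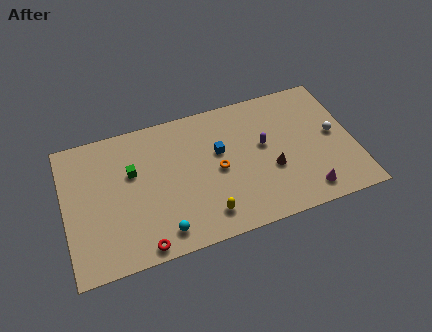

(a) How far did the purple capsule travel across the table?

1.6

The purple capsule moved from about (12.8, 7.3) to (12.6, 5.7), a distance of √(0.2² + 1.6²) ≈ 1.6.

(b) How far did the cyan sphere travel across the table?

3.2

The cyan sphere moved from about (5.0, 4.6) to (5.8, 1.5), a distance of √(0.8² + 3.1²) ≈ 3.2.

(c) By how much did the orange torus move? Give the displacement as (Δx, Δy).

(0.6, 0.2)

The orange torus started near (9.0, 4.6) and ended near (9.6, 4.8).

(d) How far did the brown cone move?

4.2

From (9.5, 1.3) to (12.9, 3.8), the brown cone covered √(3.4² + 2.5²) ≈ 4.2 units.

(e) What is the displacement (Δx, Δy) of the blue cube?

(-2.4, -3.1)

From the two frames, the blue cube sits at roughly (12.2, 9.2) before and (9.8, 6.1) after.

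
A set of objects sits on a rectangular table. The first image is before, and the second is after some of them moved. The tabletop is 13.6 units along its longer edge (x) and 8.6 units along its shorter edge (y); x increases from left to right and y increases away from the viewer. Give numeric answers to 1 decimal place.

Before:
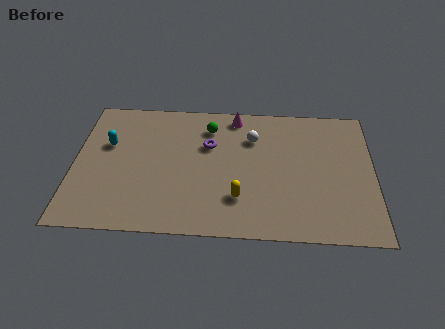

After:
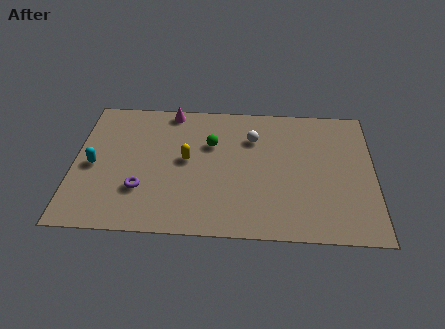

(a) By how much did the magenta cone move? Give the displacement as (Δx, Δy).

(-3.0, 0.2)

From the two frames, the magenta cone sits at roughly (7.3, 7.6) before and (4.3, 7.8) after.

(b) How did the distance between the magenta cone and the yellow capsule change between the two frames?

-2.0

The distance was about 5.3 in the first image and 3.3 in the second, so they moved 2.0 units closer together.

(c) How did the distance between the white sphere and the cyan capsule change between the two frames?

+0.9

The distance was about 6.6 in the first image and 7.5 in the second, so they moved 0.9 units further apart.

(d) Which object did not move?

the white sphere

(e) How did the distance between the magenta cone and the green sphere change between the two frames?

+1.4

Before: roughly 1.4 units apart; after: 2.8. That's 1.4 units further apart.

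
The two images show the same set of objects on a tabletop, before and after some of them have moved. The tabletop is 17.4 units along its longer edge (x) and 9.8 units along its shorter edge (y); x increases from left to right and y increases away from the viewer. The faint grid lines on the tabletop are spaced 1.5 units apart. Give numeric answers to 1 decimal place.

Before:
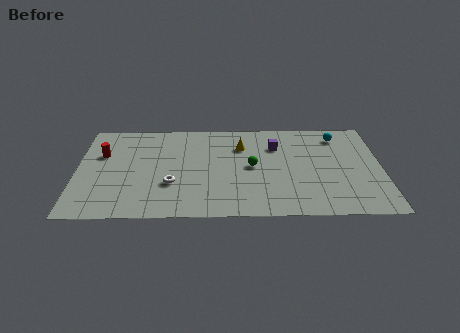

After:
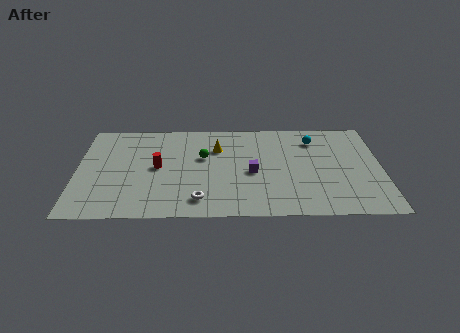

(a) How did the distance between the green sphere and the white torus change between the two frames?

-0.6

They were about 4.9 units apart before and 4.3 after — 0.6 units closer together.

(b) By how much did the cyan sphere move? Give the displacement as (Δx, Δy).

(-1.4, -0.4)

From the two frames, the cyan sphere sits at roughly (15.0, 8.1) before and (13.6, 7.7) after.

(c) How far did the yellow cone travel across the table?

1.4

The yellow cone was near (9.4, 7.1) before and (8.0, 6.9) after, so it travelled √(1.4² + 0.2²) ≈ 1.4 units.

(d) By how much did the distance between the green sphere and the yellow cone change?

-1.0

Before: roughly 2.2 units apart; after: 1.2. That's 1.0 units closer together.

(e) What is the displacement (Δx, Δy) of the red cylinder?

(3.2, -1.4)

The red cylinder was at about (1.4, 6.4) and moved to about (4.6, 5.0).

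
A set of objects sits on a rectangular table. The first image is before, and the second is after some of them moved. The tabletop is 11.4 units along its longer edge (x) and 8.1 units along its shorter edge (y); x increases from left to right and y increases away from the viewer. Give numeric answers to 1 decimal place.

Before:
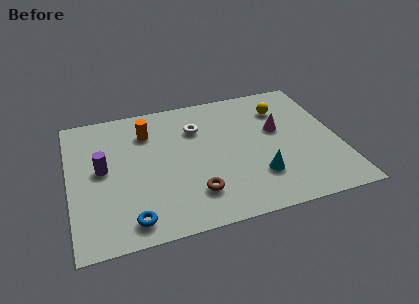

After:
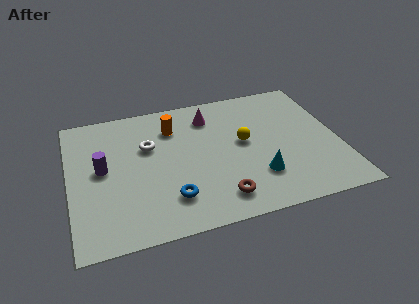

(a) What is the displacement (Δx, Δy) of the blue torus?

(1.7, 0.8)

From the two frames, the blue torus sits at roughly (2.4, 1.1) before and (4.1, 1.9) after.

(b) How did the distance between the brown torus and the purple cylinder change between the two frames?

+1.1

The distance was about 4.4 in the first image and 5.5 in the second, so they moved 1.1 units further apart.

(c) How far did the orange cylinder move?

1.1

The orange cylinder was near (3.4, 6.1) before and (4.5, 6.1) after, so it travelled √(1.1² + 0.0²) ≈ 1.1 units.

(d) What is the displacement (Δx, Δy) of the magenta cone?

(-2.8, 1.6)

The magenta cone started near (8.9, 4.8) and ended near (6.1, 6.4).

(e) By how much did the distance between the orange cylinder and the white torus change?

-0.7

Before: roughly 2.1 units apart; after: 1.4. That's 0.7 units closer together.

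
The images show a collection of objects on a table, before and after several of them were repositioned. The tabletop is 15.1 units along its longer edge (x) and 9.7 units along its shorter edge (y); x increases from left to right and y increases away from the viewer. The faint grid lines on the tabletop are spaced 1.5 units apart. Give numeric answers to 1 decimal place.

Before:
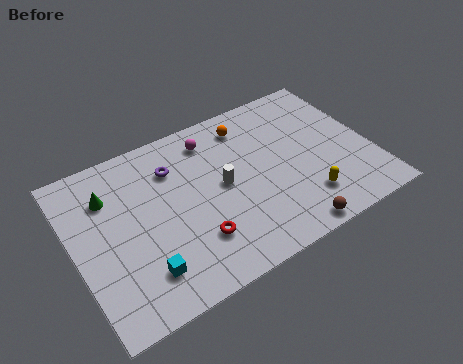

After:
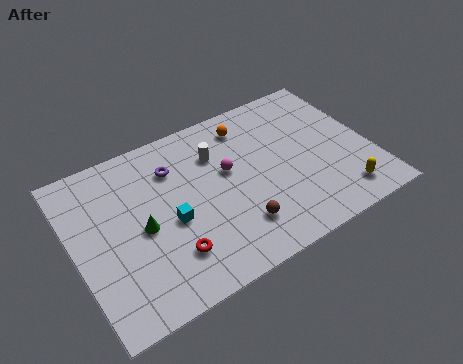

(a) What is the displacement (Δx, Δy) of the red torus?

(-1.3, -0.2)

From the two frames, the red torus sits at roughly (5.7, 2.6) before and (4.4, 2.4) after.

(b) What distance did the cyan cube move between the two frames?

2.7

From (3.0, 2.1) to (4.7, 4.2), the cyan cube covered √(1.7² + 2.1²) ≈ 2.7 units.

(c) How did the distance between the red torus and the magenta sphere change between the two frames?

-0.9

They were about 5.7 units apart before and 4.8 after — 0.9 units closer together.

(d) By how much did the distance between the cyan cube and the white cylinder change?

-1.4

Before: roughly 5.4 units apart; after: 4.0. That's 1.4 units closer together.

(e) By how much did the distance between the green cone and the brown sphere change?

-5.3

The distance was about 10.3 in the first image and 5.0 in the second, so they moved 5.3 units closer together.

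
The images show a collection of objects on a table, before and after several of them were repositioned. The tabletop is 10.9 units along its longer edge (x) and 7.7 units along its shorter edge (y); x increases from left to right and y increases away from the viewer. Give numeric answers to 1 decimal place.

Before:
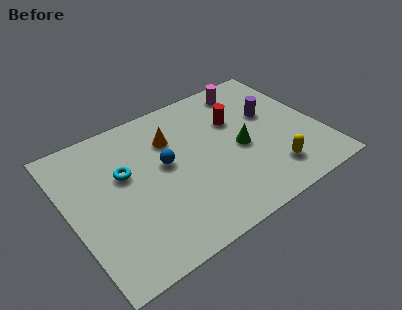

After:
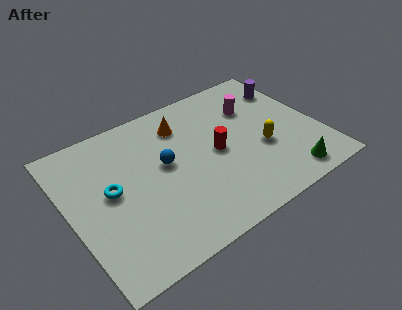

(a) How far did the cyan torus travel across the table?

0.9

From (2.5, 4.7) to (1.8, 4.1), the cyan torus covered √(0.7² + 0.6²) ≈ 0.9 units.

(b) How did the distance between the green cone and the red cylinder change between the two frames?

+2.2

Before: roughly 1.6 units apart; after: 3.8. That's 2.2 units further apart.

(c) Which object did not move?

the blue sphere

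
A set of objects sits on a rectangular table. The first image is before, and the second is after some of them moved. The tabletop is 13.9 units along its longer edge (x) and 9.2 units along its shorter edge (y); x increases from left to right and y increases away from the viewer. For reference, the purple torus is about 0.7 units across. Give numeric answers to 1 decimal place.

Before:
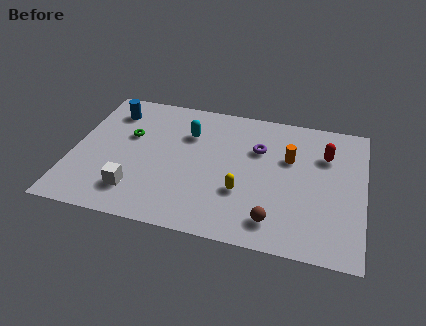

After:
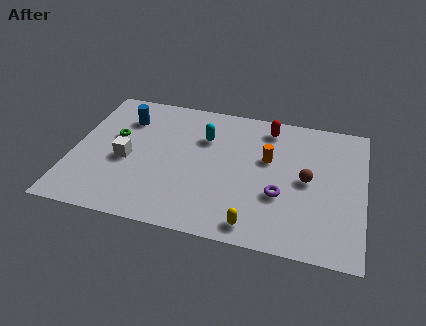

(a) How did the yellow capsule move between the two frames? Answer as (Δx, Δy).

(0.7, -2.0)

The yellow capsule started near (8.2, 3.1) and ended near (8.9, 1.1).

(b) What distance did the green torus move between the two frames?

0.7

The green torus moved from about (2.6, 5.7) to (1.9, 5.5), a distance of √(0.7² + 0.2²) ≈ 0.7.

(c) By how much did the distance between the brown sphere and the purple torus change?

-2.9

They were about 4.7 units apart before and 1.8 after — 2.9 units closer together.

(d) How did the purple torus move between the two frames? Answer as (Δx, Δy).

(1.2, -2.9)

From the two frames, the purple torus sits at roughly (8.8, 6.2) before and (10.0, 3.3) after.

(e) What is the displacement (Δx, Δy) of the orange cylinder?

(-1.0, -0.3)

From the two frames, the orange cylinder sits at roughly (10.3, 5.9) before and (9.3, 5.6) after.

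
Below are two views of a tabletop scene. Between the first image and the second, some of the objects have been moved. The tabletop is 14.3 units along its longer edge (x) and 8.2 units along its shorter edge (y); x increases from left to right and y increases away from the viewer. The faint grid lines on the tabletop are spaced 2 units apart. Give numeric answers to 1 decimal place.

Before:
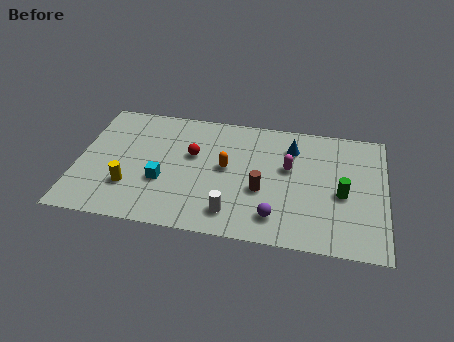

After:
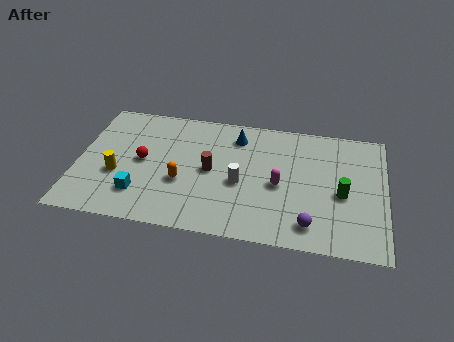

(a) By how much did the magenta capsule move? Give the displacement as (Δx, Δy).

(-0.4, -1.2)

The magenta capsule was at about (9.8, 4.9) and moved to about (9.4, 3.7).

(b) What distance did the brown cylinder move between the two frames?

2.6

The brown cylinder moved from about (8.6, 3.2) to (6.2, 4.1), a distance of √(2.4² + 0.9²) ≈ 2.6.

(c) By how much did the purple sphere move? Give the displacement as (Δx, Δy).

(1.6, -0.2)

The purple sphere was at about (9.3, 1.6) and moved to about (10.9, 1.4).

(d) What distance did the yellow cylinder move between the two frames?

0.9

From (2.5, 2.4) to (1.9, 3.1), the yellow cylinder covered √(0.6² + 0.7²) ≈ 0.9 units.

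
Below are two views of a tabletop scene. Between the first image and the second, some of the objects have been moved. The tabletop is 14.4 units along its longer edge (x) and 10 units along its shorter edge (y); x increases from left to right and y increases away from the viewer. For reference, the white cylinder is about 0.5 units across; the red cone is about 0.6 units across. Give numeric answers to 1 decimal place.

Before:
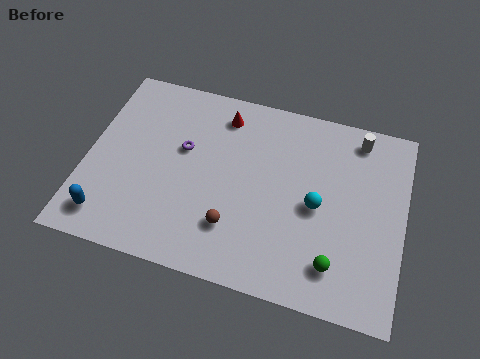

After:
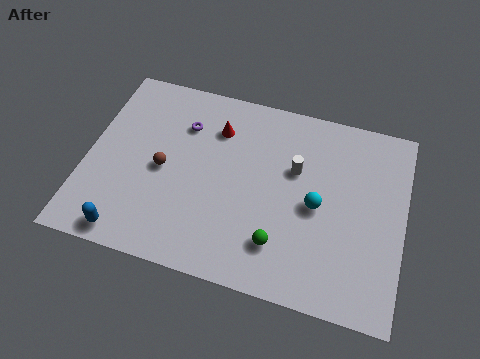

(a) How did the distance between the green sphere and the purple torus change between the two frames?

-1.3

The distance was about 8.2 in the first image and 6.9 in the second, so they moved 1.3 units closer together.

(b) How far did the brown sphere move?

4.0

The brown sphere was near (6.9, 2.6) before and (3.5, 4.7) after, so it travelled √(3.4² + 2.1²) ≈ 4.0 units.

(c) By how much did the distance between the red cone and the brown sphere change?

-2.2

They were about 5.8 units apart before and 3.6 after — 2.2 units closer together.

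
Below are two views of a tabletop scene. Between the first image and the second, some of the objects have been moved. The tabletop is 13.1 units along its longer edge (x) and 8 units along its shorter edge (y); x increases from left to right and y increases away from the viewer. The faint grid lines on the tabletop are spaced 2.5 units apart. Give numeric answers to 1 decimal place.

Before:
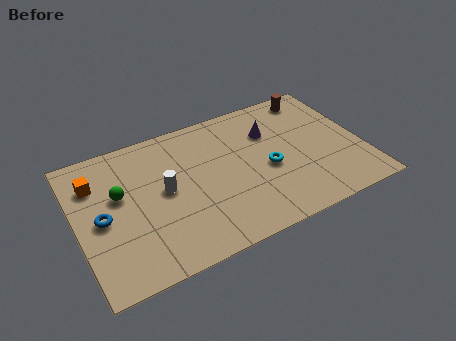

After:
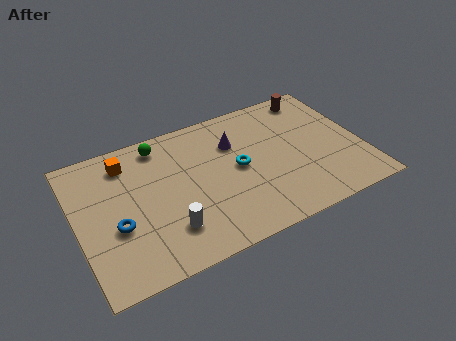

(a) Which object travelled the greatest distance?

the green sphere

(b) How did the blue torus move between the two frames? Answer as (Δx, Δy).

(0.6, -0.7)

The blue torus started near (1.1, 3.8) and ended near (1.7, 3.1).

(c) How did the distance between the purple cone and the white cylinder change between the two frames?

-0.3

The distance was about 5.3 in the first image and 5.0 in the second, so they moved 0.3 units closer together.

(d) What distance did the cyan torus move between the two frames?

1.4

The cyan torus moved from about (8.7, 3.5) to (7.4, 4.1), a distance of √(1.3² + 0.6²) ≈ 1.4.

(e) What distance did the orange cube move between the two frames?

1.6

The orange cube moved from about (1.0, 5.9) to (2.5, 6.5), a distance of √(1.5² + 0.6²) ≈ 1.6.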